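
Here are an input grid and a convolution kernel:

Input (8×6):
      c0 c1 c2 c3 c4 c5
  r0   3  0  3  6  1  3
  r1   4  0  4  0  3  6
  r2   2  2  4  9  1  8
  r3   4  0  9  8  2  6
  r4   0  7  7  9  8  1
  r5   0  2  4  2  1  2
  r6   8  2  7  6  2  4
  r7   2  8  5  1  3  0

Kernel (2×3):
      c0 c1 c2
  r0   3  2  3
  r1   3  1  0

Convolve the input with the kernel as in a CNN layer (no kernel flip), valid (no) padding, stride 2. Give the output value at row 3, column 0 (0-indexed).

63

The receptive field on the input at this output position is [8 2 7 / 2 8 5]. Elementwise product with the kernel and sum: 8·3 + 2·2 + 7·3 + 2·3 + 8·1.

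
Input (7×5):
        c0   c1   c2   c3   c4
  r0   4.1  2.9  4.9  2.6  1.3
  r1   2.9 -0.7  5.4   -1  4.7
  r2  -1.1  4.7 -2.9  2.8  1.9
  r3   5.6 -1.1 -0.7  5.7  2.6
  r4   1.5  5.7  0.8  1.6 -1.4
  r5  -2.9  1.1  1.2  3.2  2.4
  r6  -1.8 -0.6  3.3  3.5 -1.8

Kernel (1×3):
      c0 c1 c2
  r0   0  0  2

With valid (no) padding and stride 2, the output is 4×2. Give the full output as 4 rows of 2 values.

9.8 2.6
-5.8 3.8
1.6 -2.8
6.6 -3.6

Output[0,0]: The receptive field on the input at this output position is [4.1 2.9 4.9]. Elementwise product with the kernel and sum: 4.9·2.
Output[0,1]: The receptive field on the input at this output position is [4.9 2.6 1.3]. Elementwise product with the kernel and sum: 1.3·2.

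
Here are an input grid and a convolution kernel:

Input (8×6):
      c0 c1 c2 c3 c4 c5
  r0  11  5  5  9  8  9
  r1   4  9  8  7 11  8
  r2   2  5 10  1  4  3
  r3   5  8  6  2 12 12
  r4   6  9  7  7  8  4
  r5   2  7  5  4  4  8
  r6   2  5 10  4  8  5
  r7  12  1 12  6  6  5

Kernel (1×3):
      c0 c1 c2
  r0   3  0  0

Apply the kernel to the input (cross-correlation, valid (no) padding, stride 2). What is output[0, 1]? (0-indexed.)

The receptive field on the input at this output position is [5 9 8]. Elementwise product with the kernel and sum: 5·3.

15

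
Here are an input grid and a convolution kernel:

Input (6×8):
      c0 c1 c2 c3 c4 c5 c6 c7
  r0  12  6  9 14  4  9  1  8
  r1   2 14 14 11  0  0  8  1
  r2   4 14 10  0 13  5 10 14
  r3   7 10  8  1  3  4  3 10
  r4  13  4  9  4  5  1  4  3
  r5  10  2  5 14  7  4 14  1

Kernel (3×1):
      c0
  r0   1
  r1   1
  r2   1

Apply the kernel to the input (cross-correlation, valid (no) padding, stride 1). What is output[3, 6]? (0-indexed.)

21

The receptive field on the input at this output position is [3 / 4 / 14]. Elementwise product with the kernel and sum: 3·1 + 4·1 + 14·1.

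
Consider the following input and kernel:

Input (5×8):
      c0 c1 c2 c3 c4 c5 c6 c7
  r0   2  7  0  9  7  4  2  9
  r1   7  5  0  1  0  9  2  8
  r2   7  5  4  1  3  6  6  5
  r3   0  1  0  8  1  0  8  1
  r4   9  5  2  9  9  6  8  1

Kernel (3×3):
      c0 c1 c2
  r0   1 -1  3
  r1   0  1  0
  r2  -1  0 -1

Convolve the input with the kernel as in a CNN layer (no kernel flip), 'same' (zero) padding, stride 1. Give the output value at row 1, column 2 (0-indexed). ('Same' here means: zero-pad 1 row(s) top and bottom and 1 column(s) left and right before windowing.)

28

The receptive field on the zero-padded input at this output position is [7 0 9 / 5 0 1 / 5 4 1]. Elementwise product with the kernel and sum: 7·1 + 0·-1 + 9·3 + 0·1 + 5·-1 + 1·-1.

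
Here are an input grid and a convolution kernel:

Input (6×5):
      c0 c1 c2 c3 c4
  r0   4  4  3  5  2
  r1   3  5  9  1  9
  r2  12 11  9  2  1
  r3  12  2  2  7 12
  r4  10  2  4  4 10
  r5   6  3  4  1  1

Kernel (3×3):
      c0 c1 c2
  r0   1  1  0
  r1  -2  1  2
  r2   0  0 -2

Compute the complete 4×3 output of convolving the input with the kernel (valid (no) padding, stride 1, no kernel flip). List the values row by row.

Output[0,0]: The receptive field on the input at this output position is [4 4 3 / 3 5 9 / 12 11 9]. Elementwise product with the kernel and sum: 4·1 + 4·1 + 3·-2 + 5·1 + 9·2 + 9·-2.

7 4 7
9 -9 -28
-3 24 18
-4 10 23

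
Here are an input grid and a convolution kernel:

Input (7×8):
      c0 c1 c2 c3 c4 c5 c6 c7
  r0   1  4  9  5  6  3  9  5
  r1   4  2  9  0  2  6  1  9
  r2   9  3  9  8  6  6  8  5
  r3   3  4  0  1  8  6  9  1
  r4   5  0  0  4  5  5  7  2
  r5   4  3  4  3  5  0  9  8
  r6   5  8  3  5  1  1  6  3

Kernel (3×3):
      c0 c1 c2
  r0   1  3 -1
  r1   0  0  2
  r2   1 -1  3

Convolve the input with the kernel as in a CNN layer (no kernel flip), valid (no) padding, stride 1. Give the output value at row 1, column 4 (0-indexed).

The receptive field on the input at this output position is [2 6 1 / 6 6 8 / 8 6 9]. Elementwise product with the kernel and sum: 2·1 + 6·3 + 1·-1 + 8·2 + 8·1 + 6·-1 + 9·3.

64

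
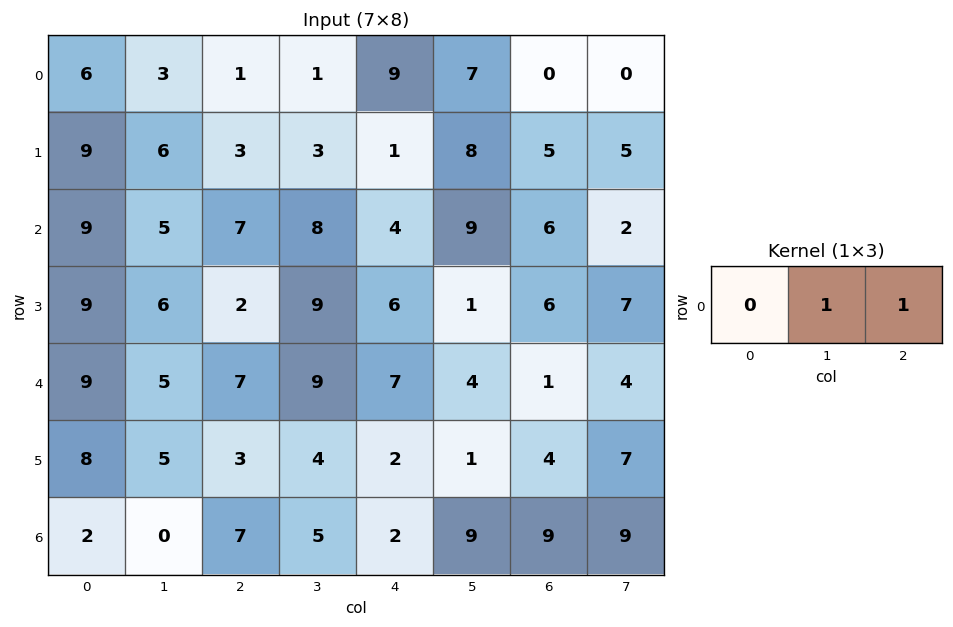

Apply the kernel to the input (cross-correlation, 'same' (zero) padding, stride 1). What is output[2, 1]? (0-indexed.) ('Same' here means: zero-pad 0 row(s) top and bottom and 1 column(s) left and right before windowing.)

The receptive field on the zero-padded input at this output position is [9 5 7]. Elementwise product with the kernel and sum: 5·1 + 7·1.

12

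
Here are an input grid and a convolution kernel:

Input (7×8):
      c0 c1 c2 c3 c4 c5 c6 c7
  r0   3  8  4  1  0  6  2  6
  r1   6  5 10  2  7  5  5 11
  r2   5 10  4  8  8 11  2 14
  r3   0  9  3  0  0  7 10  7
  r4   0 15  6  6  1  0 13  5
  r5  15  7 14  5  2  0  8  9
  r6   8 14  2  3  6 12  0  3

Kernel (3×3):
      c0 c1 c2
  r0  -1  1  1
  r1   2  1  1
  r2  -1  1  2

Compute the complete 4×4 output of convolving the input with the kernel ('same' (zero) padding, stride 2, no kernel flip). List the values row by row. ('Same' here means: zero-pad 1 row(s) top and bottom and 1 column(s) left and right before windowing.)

Output[0,0]: The receptive field on the zero-padded input at this output position is [0 0 0 / 0 3 8 / 0 6 5]. Elementwise product with the kernel and sum: 0·-1 + 0·1 + 0·1 + 0·2 + 3·1 + 8·1 + 0·-1 + 6·1 + 5·2.
Output[0,1]: The receptive field on the zero-padded input at this output position is [0 0 0 / 8 4 1 / 5 10 2]. Elementwise product with the kernel and sum: 0·-1 + 0·1 + 0·1 + 8·2 + 4·1 + 1·1 + 5·-1 + 10·1 + 2·2.

27 30 23 42
44 33 59 66
53 53 17 54
44 45 21 44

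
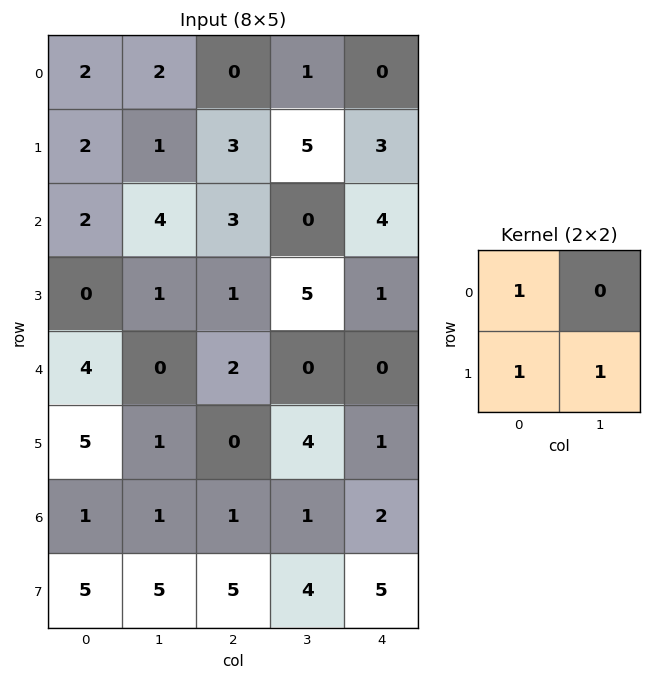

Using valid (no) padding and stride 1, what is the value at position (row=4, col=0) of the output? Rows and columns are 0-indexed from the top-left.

10

The receptive field on the input at this output position is [4 0 / 5 1]. Elementwise product with the kernel and sum: 4·1 + 5·1 + 1·1.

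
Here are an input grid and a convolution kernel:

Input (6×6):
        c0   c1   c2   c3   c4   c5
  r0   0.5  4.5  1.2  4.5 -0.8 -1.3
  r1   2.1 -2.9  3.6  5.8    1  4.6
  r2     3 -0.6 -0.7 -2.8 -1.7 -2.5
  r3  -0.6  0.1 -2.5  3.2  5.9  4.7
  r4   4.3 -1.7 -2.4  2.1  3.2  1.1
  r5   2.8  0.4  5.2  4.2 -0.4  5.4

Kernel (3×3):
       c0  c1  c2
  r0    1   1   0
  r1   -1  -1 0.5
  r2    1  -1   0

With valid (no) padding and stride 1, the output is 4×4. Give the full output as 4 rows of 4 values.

Output[0,0]: The receptive field on the input at this output position is [0.5 4.5 1.2 / 2.1 -2.9 3.6 / 3 -0.6 -0.7]. Elementwise product with the kernel and sum: 0.5·1 + 4.5·1 + 2.1·-1 + -2.9·-1 + 3.6·0.5 + 3·1 + -0.6·-1.

11.2 8 -1.1 -1.9
-4.25 3.2 6.35 7.35
7.65 3.4 -5.75 -12.35
-1.9 -2.05 3.6 8.95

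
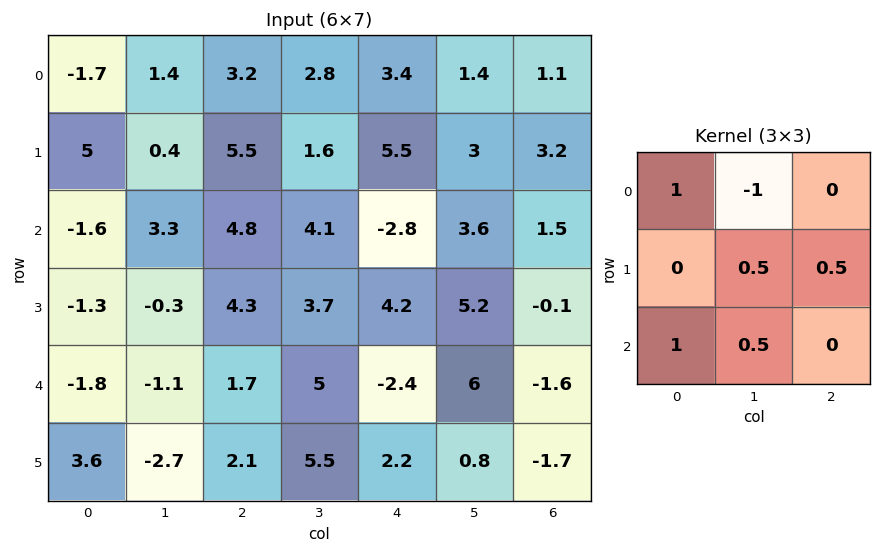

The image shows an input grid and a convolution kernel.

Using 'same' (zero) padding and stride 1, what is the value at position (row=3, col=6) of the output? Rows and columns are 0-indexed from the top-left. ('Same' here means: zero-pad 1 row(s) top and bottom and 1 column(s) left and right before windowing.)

The receptive field on the zero-padded input at this output position is [3.6 1.5 0 / 5.2 -0.1 0 / 6 -1.6 0]. Elementwise product with the kernel and sum: 3.6·1 + 1.5·-1 + -0.1·0.5 + 0·0.5 + 6·1 + -1.6·0.5.

7.25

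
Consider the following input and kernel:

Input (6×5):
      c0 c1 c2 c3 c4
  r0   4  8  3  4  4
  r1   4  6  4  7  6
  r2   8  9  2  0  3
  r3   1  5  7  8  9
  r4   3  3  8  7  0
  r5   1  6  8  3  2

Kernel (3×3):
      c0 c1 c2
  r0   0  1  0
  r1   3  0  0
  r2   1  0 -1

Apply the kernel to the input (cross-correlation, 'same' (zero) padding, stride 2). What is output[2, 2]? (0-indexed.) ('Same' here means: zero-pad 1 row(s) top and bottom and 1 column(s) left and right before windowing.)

The receptive field on the zero-padded input at this output position is [8 9 0 / 7 0 0 / 3 2 0]. Elementwise product with the kernel and sum: 9·1 + 7·3 + 3·1 + 0·-1.

33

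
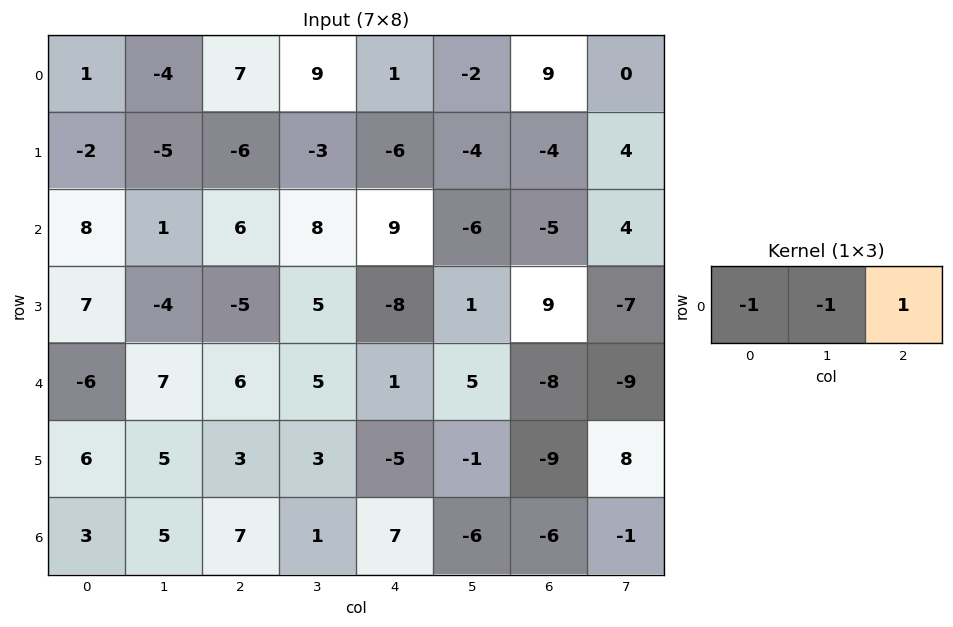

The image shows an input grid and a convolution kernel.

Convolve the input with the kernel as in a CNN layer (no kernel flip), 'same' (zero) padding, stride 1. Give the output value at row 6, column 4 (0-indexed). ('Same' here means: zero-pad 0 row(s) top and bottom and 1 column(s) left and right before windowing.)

-14

The receptive field on the zero-padded input at this output position is [1 7 -6]. Elementwise product with the kernel and sum: 1·-1 + 7·-1 + -6·1.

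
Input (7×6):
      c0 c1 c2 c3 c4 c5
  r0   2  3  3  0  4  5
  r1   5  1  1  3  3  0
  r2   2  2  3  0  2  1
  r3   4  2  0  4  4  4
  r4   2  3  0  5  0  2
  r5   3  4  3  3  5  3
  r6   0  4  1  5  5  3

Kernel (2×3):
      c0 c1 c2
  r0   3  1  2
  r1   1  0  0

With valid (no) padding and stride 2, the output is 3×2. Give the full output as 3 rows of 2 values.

Output[0,0]: The receptive field on the input at this output position is [2 3 3 / 5 1 1]. Elementwise product with the kernel and sum: 2·3 + 3·1 + 3·2 + 5·1.
Output[0,1]: The receptive field on the input at this output position is [3 0 4 / 1 3 3]. Elementwise product with the kernel and sum: 3·3 + 0·1 + 4·2 + 1·1.

20 18
18 13
12 8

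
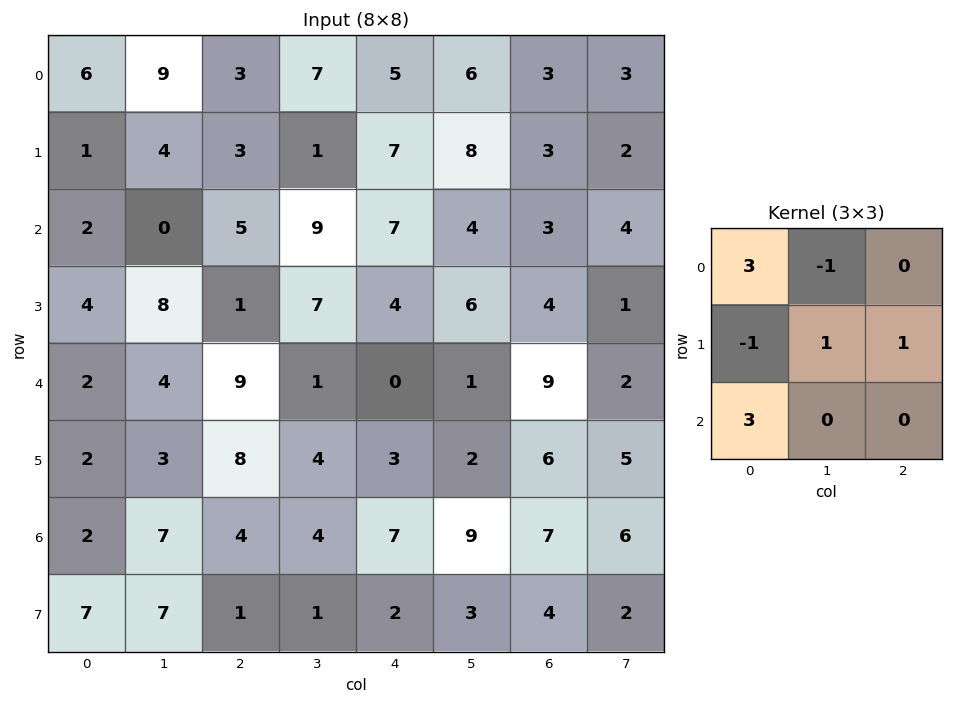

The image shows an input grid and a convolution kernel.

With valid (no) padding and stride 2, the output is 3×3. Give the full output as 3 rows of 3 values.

21 22 34
17 43 23
17 37 25

Output[0,0]: The receptive field on the input at this output position is [6 9 3 / 1 4 3 / 2 0 5]. Elementwise product with the kernel and sum: 6·3 + 9·-1 + 1·-1 + 4·1 + 3·1 + 2·3.
Output[0,1]: The receptive field on the input at this output position is [3 7 5 / 3 1 7 / 5 9 7]. Elementwise product with the kernel and sum: 3·3 + 7·-1 + 3·-1 + 1·1 + 7·1 + 5·3.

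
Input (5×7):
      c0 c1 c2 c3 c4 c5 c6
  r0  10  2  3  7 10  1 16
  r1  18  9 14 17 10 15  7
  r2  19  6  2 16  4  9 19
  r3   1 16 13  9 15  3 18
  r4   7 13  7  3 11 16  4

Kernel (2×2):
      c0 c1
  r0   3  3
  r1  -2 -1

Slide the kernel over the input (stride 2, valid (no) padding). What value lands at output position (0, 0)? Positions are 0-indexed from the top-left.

The receptive field on the input at this output position is [10 2 / 18 9]. Elementwise product with the kernel and sum: 10·3 + 2·3 + 18·-2 + 9·-1.

-9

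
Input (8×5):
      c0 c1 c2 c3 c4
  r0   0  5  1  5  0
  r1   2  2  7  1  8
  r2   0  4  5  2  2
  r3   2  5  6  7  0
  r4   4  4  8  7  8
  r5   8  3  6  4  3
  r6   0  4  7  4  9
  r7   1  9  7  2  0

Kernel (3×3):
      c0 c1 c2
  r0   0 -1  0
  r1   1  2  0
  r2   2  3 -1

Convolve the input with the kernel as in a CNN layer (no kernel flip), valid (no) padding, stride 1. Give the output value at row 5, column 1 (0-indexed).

The receptive field on the input at this output position is [3 6 4 / 4 7 4 / 9 7 2]. Elementwise product with the kernel and sum: 6·-1 + 4·1 + 7·2 + 9·2 + 7·3 + 2·-1.

49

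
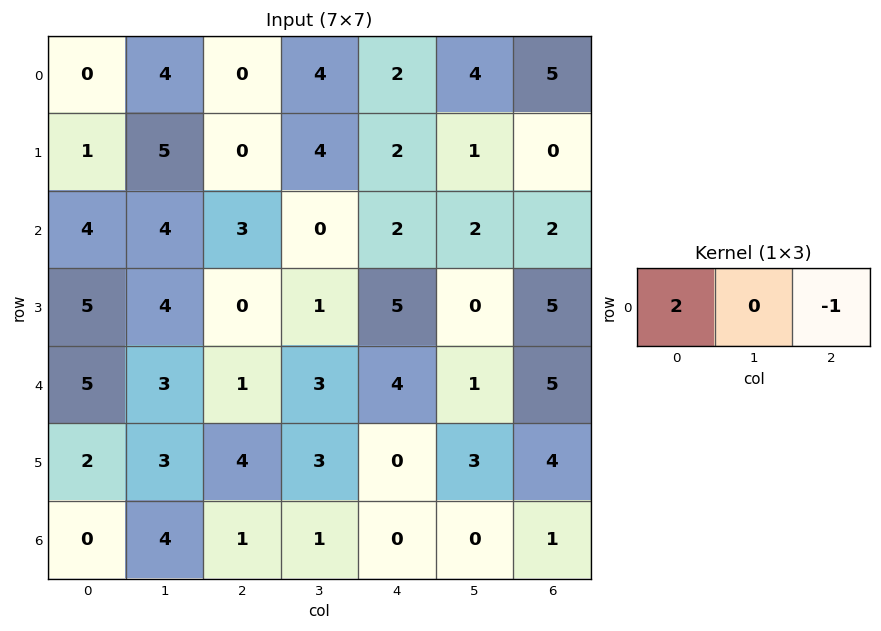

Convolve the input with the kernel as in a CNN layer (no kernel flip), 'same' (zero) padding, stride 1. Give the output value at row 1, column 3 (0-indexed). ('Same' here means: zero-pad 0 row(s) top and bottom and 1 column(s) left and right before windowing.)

The receptive field on the zero-padded input at this output position is [0 4 2]. Elementwise product with the kernel and sum: 0·2 + 2·-1.

-2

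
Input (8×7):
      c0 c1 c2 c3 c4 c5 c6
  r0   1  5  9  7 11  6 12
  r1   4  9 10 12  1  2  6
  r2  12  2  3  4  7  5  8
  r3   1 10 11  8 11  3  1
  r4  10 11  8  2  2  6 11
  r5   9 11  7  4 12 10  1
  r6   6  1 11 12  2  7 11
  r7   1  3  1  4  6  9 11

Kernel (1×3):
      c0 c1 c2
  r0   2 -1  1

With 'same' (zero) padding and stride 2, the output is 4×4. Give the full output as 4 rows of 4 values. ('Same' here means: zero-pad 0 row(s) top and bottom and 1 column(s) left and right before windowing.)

Output[0,0]: The receptive field on the zero-padded input at this output position is [0 1 5]. Elementwise product with the kernel and sum: 0·2 + 1·-1 + 5·1.
Output[0,1]: The receptive field on the zero-padded input at this output position is [5 9 7]. Elementwise product with the kernel and sum: 5·2 + 9·-1 + 7·1.

4 8 9 0
-10 5 6 2
1 16 8 1
-5 3 29 3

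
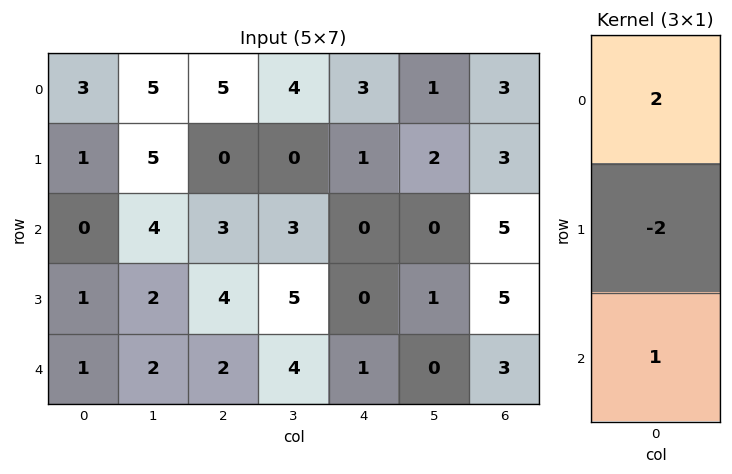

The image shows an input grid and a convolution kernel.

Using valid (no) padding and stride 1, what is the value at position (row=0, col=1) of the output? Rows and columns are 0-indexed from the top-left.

The receptive field on the input at this output position is [5 / 5 / 4]. Elementwise product with the kernel and sum: 5·2 + 5·-2 + 4·1.

4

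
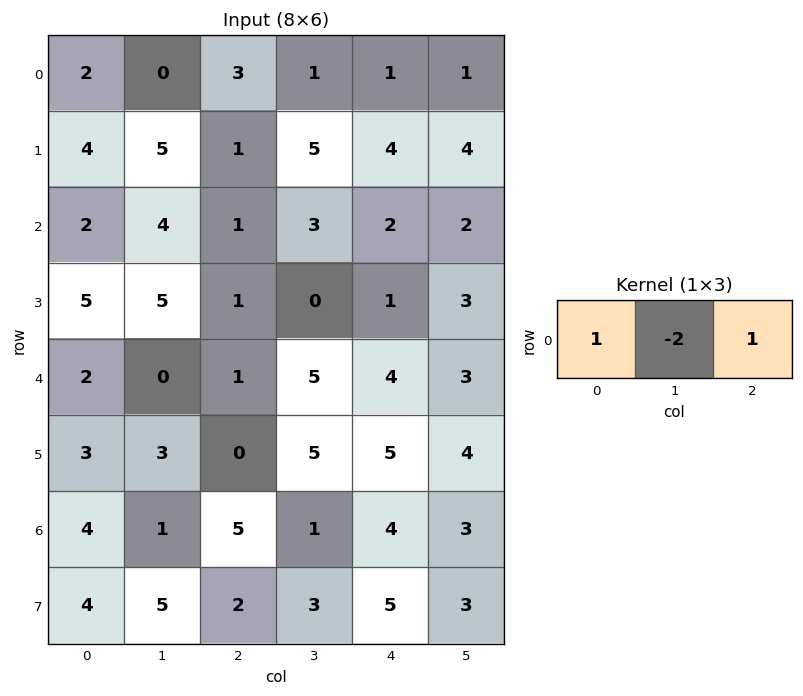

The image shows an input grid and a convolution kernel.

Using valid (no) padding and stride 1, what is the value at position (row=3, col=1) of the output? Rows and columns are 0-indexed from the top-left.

3

The receptive field on the input at this output position is [5 1 0]. Elementwise product with the kernel and sum: 5·1 + 1·-2 + 0·1.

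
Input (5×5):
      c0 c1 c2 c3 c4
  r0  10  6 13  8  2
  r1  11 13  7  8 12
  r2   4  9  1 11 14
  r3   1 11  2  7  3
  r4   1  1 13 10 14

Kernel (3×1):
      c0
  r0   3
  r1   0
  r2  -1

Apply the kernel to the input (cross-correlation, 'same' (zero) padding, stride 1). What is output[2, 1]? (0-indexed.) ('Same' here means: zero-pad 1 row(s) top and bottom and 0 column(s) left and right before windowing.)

28

The receptive field on the zero-padded input at this output position is [13 / 9 / 11]. Elementwise product with the kernel and sum: 13·3 + 11·-1.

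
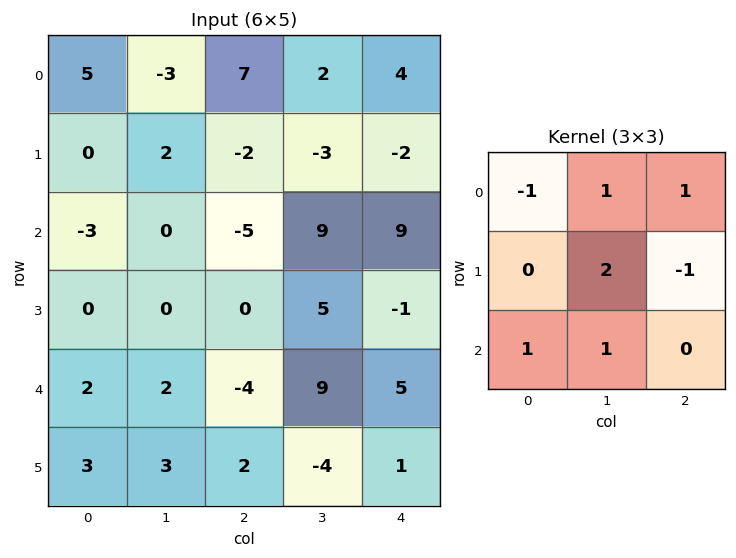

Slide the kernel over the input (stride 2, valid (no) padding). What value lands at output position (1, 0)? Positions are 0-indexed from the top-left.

The receptive field on the input at this output position is [-3 0 -5 / 0 0 0 / 2 2 -4]. Elementwise product with the kernel and sum: -3·-1 + 0·1 + -5·1 + 0·2 + 0·-1 + 2·1 + 2·1.

2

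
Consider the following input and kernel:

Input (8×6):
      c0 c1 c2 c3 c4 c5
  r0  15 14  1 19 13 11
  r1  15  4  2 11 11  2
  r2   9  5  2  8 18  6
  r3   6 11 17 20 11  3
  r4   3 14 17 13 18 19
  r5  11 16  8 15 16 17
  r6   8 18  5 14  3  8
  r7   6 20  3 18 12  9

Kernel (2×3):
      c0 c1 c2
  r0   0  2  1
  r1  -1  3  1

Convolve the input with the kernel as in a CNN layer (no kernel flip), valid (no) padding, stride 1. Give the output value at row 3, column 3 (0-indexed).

The receptive field on the input at this output position is [20 11 3 / 13 18 19]. Elementwise product with the kernel and sum: 11·2 + 3·1 + 13·-1 + 18·3 + 19·1.

85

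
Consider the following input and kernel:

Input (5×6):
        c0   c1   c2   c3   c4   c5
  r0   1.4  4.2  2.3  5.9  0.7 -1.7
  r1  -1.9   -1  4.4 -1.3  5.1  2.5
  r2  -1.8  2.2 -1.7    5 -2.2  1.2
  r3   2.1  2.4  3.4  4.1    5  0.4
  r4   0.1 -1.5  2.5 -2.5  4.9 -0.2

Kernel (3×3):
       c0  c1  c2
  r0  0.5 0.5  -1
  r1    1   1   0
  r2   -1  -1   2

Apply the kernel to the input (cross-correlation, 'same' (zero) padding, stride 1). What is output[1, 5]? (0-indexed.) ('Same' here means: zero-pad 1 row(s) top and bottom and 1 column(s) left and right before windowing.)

The receptive field on the zero-padded input at this output position is [0.7 -1.7 0 / 5.1 2.5 0 / -2.2 1.2 0]. Elementwise product with the kernel and sum: 0.7·0.5 + -1.7·0.5 + 0·-1 + 5.1·1 + 2.5·1 + -2.2·-1 + 1.2·-1 + 0·2.

8.1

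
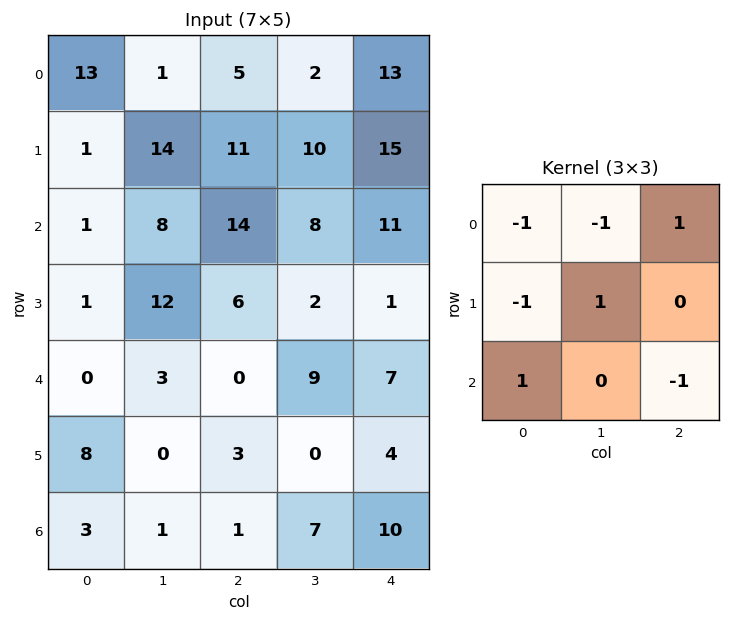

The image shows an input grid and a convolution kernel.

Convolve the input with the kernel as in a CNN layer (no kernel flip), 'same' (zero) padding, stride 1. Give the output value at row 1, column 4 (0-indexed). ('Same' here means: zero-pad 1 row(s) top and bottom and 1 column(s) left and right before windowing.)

The receptive field on the zero-padded input at this output position is [2 13 0 / 10 15 0 / 8 11 0]. Elementwise product with the kernel and sum: 2·-1 + 13·-1 + 0·1 + 10·-1 + 15·1 + 8·1 + 0·-1.

-2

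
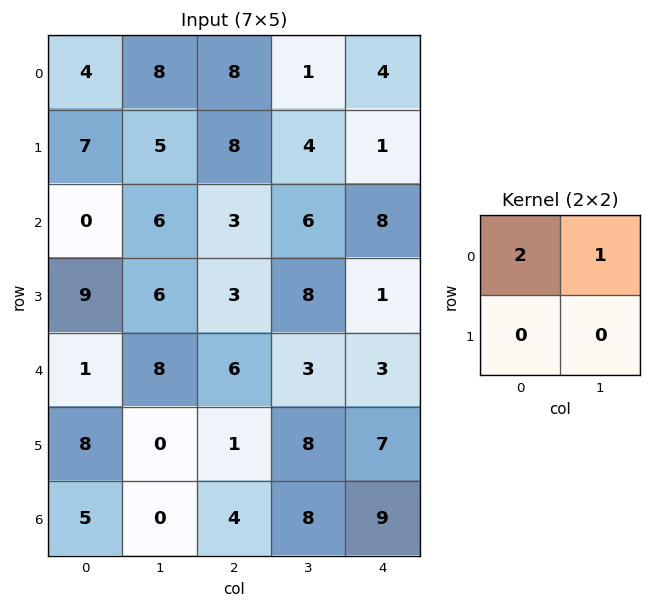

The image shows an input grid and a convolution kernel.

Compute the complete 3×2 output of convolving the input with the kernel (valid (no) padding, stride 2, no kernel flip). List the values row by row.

Output[0,0]: The receptive field on the input at this output position is [4 8 / 7 5]. Elementwise product with the kernel and sum: 4·2 + 8·1.

16 17
6 12
10 15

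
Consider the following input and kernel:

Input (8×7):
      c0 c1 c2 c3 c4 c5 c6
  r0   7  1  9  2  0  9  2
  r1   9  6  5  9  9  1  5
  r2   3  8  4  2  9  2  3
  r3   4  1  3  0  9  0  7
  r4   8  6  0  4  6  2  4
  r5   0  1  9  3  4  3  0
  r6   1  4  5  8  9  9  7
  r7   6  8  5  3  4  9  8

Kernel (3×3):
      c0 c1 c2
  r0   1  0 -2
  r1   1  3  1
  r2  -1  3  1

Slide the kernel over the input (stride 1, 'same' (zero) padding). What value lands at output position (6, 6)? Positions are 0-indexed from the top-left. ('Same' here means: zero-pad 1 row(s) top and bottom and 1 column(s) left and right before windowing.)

48

The receptive field on the zero-padded input at this output position is [3 0 0 / 9 7 0 / 9 8 0]. Elementwise product with the kernel and sum: 3·1 + 0·-2 + 9·1 + 7·3 + 0·1 + 9·-1 + 8·3 + 0·1.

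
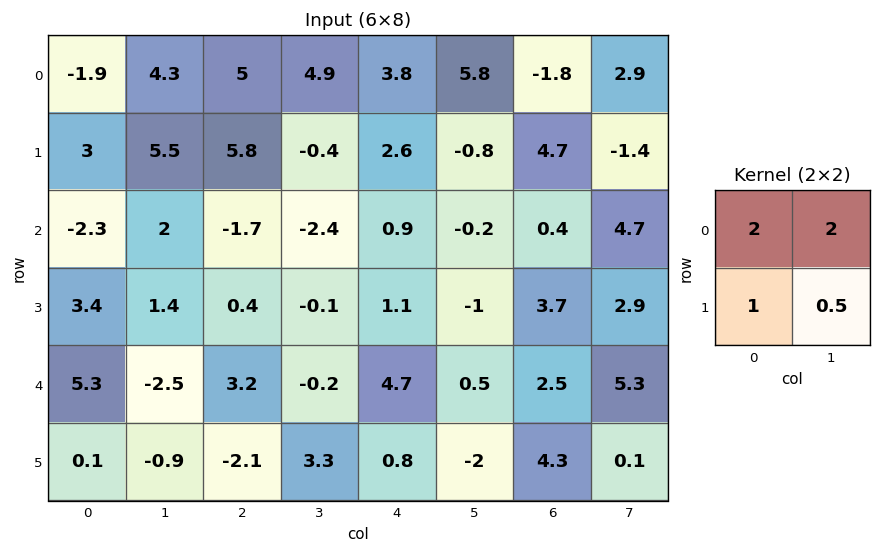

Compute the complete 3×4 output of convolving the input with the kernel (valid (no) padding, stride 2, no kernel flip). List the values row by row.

Output[0,0]: The receptive field on the input at this output position is [-1.9 4.3 / 3 5.5]. Elementwise product with the kernel and sum: -1.9·2 + 4.3·2 + 3·1 + 5.5·0.5.
Output[0,1]: The receptive field on the input at this output position is [5 4.9 / 5.8 -0.4]. Elementwise product with the kernel and sum: 5·2 + 4.9·2 + 5.8·1 + -0.4·0.5.

10.55 25.4 21.4 6.2
3.5 -7.85 2 15.35
5.25 5.55 10.2 19.95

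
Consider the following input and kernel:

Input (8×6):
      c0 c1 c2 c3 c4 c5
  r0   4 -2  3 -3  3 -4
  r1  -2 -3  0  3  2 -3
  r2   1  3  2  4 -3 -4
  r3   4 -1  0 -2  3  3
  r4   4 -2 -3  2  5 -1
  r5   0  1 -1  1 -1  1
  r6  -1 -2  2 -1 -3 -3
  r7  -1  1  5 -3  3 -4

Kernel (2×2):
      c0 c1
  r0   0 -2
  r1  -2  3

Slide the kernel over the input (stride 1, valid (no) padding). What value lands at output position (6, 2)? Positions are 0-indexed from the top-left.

The receptive field on the input at this output position is [2 -1 / 5 -3]. Elementwise product with the kernel and sum: -1·-2 + 5·-2 + -3·3.

-17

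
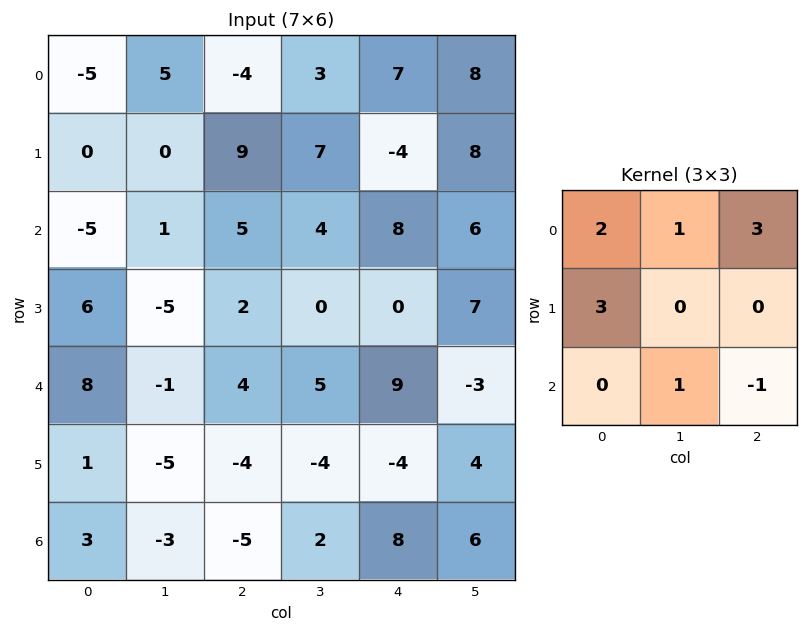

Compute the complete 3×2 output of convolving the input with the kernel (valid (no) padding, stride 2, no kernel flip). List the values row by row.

Output[0,0]: The receptive field on the input at this output position is [-5 5 -4 / 0 0 9 / -5 1 5]. Elementwise product with the kernel and sum: -5·2 + 5·1 + -4·3 + 0·3 + 1·1 + 5·-1.
Output[0,1]: The receptive field on the input at this output position is [-4 3 7 / 9 7 -4 / 5 4 8]. Elementwise product with the kernel and sum: -4·2 + 3·1 + 7·3 + 9·3 + 4·1 + 8·-1.

-21 39
19 40
32 22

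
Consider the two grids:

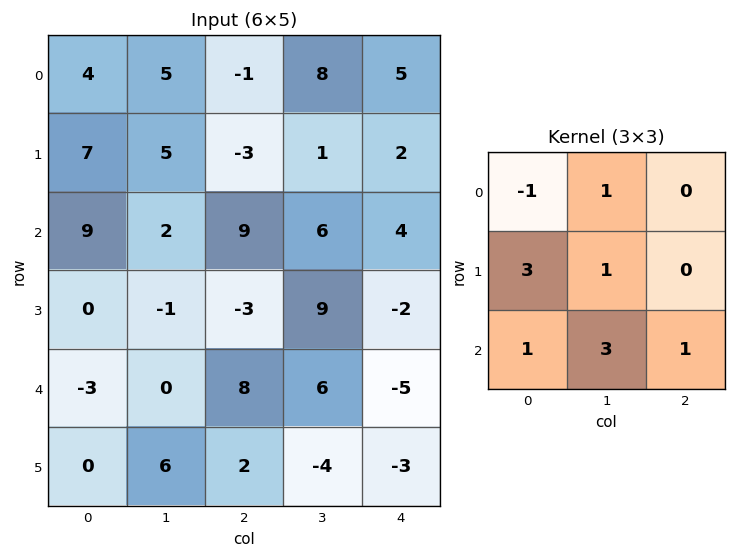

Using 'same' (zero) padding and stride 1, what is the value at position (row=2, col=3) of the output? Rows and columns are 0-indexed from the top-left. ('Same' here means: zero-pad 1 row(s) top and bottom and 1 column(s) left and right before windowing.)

The receptive field on the zero-padded input at this output position is [-3 1 2 / 9 6 4 / -3 9 -2]. Elementwise product with the kernel and sum: -3·-1 + 1·1 + 9·3 + 6·1 + -3·1 + 9·3 + -2·1.

59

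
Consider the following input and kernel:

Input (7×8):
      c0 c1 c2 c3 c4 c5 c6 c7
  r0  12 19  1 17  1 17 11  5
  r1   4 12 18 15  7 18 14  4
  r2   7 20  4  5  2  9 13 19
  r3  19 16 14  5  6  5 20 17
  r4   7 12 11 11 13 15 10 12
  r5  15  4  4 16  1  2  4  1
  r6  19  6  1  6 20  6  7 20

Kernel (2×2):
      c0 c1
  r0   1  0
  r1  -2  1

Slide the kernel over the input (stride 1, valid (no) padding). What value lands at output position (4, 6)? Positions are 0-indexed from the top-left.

3

The receptive field on the input at this output position is [10 12 / 4 1]. Elementwise product with the kernel and sum: 10·1 + 4·-2 + 1·1.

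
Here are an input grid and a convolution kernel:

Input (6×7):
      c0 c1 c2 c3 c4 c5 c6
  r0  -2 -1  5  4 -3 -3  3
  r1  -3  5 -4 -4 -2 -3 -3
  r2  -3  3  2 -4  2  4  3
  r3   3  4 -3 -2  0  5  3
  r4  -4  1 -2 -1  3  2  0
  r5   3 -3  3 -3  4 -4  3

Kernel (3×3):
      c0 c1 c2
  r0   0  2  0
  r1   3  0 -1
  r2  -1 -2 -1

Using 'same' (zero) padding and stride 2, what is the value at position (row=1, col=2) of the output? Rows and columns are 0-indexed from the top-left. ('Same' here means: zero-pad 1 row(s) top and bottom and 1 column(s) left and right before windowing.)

The receptive field on the zero-padded input at this output position is [-4 -2 -3 / -4 2 4 / -2 0 5]. Elementwise product with the kernel and sum: -2·2 + -4·3 + 4·-1 + -2·-1 + 0·-2 + 5·-1.

-23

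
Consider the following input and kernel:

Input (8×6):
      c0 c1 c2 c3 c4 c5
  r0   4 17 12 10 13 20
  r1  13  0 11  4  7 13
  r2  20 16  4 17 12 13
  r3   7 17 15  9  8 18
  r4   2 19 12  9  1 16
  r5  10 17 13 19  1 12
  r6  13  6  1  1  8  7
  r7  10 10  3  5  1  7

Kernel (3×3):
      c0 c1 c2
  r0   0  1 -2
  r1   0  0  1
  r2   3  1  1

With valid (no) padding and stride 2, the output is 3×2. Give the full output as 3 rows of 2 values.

Output[0,0]: The receptive field on the input at this output position is [4 17 12 / 13 0 11 / 20 16 4]. Elementwise product with the kernel and sum: 17·1 + 12·-2 + 11·1 + 20·3 + 16·1 + 4·1.

84 32
60 47
54 20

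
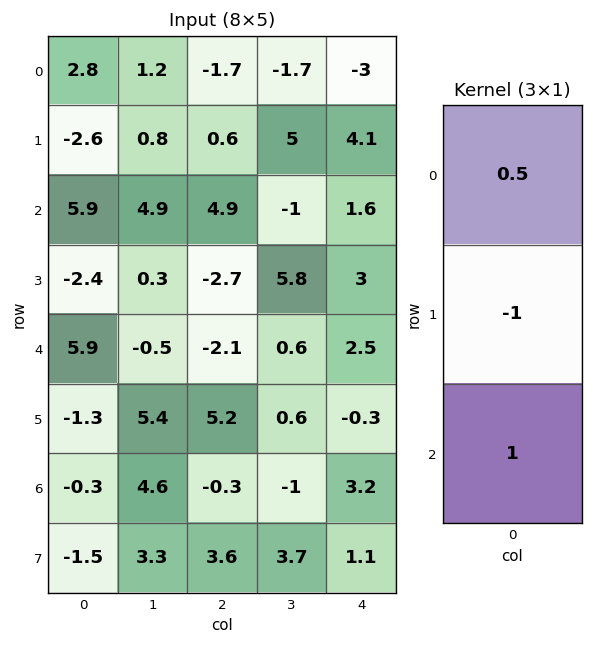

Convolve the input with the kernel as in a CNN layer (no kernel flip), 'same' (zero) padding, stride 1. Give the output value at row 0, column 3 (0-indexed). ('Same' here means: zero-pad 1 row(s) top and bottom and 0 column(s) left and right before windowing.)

6.7

The receptive field on the zero-padded input at this output position is [0 / -1.7 / 5]. Elementwise product with the kernel and sum: 0·0.5 + -1.7·-1 + 5·1.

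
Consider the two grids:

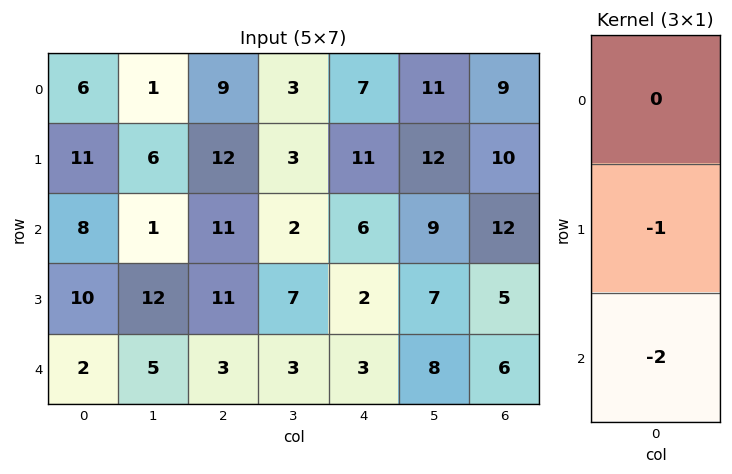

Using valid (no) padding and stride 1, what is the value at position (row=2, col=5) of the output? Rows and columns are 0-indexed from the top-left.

The receptive field on the input at this output position is [9 / 7 / 8]. Elementwise product with the kernel and sum: 7·-1 + 8·-2.

-23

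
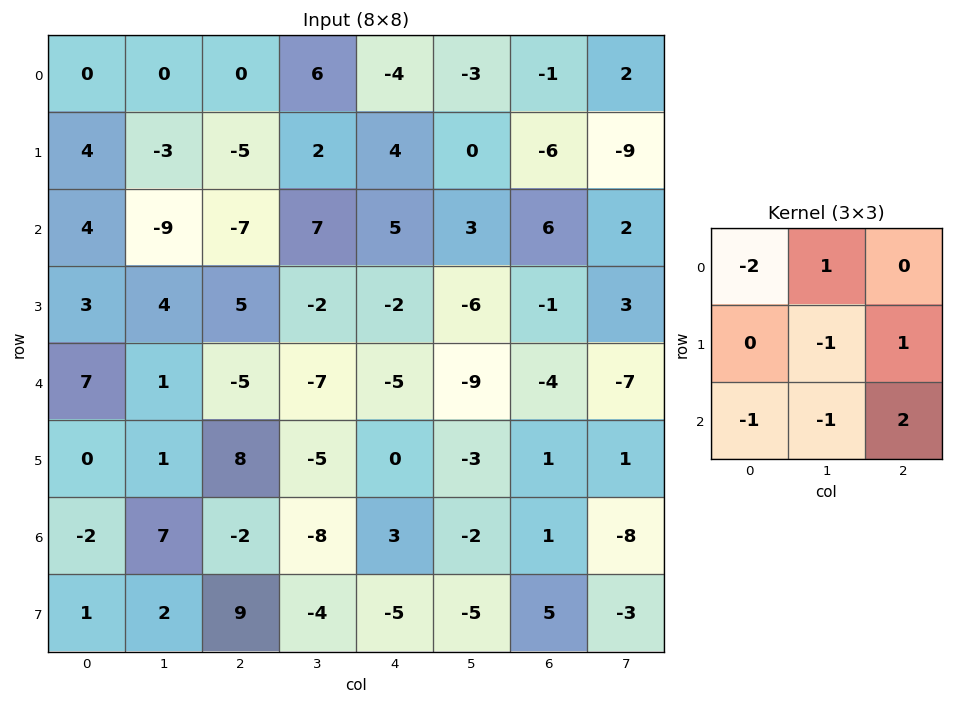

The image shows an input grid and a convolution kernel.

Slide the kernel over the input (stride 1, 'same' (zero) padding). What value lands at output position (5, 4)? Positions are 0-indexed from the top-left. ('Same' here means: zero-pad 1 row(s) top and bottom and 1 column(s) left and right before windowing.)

7

The receptive field on the zero-padded input at this output position is [-7 -5 -9 / -5 0 -3 / -8 3 -2]. Elementwise product with the kernel and sum: -7·-2 + -5·1 + 0·-1 + -3·1 + -8·-1 + 3·-1 + -2·2.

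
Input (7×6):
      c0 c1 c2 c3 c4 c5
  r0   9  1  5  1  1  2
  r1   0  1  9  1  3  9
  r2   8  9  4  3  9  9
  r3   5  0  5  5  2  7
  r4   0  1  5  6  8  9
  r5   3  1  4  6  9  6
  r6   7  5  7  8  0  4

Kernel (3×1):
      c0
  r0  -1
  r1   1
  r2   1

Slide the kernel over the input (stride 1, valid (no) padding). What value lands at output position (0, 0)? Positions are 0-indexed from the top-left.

The receptive field on the input at this output position is [9 / 0 / 8]. Elementwise product with the kernel and sum: 9·-1 + 0·1 + 8·1.

-1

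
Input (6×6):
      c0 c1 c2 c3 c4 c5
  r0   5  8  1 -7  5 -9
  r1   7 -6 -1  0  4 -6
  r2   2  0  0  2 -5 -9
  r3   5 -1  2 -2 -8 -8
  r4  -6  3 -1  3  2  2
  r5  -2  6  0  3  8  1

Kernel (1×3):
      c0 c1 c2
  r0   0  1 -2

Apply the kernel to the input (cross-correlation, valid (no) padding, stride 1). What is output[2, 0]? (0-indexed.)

The receptive field on the input at this output position is [2 0 0]. Elementwise product with the kernel and sum: 0·1 + 0·-2.

0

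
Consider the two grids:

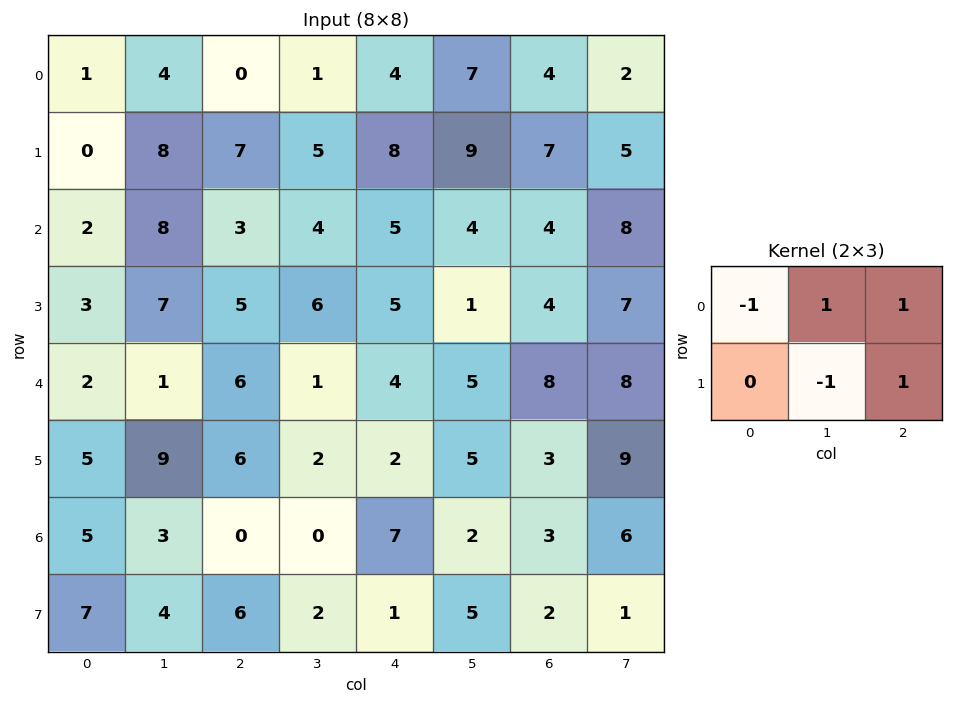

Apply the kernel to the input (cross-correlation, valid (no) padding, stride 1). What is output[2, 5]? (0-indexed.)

The receptive field on the input at this output position is [4 4 8 / 1 4 7]. Elementwise product with the kernel and sum: 4·-1 + 4·1 + 8·1 + 4·-1 + 7·1.

11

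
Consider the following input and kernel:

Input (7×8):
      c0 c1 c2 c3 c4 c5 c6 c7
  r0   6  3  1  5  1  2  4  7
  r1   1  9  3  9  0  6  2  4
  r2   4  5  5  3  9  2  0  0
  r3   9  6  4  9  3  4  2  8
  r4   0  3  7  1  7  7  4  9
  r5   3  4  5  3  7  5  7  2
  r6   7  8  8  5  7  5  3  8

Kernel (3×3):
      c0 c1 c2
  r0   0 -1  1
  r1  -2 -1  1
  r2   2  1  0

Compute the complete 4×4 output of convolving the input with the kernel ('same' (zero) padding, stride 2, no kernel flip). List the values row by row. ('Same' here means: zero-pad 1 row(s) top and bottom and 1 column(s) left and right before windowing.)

-2 19 9 13
18 10 14 8
3 6 12 14
2 -21 -14 -10

Output[0,0]: The receptive field on the zero-padded input at this output position is [0 0 0 / 0 6 3 / 0 1 9]. Elementwise product with the kernel and sum: 0·-1 + 0·1 + 0·-2 + 6·-1 + 3·1 + 0·2 + 1·1.
Output[0,1]: The receptive field on the zero-padded input at this output position is [0 0 0 / 3 1 5 / 9 3 9]. Elementwise product with the kernel and sum: 0·-1 + 0·1 + 3·-2 + 1·-1 + 5·1 + 9·2 + 3·1.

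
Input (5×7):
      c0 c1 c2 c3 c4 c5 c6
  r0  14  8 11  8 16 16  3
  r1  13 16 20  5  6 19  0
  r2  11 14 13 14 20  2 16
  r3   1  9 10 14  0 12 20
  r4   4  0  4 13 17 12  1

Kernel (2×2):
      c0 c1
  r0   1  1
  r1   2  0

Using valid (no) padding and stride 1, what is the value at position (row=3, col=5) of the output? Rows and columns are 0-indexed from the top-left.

The receptive field on the input at this output position is [12 20 / 12 1]. Elementwise product with the kernel and sum: 12·1 + 20·1 + 12·2.

56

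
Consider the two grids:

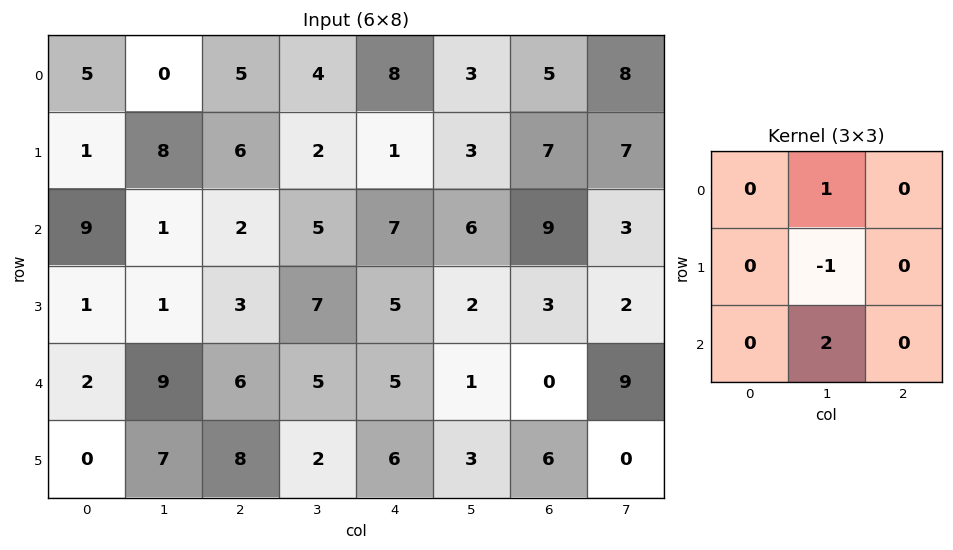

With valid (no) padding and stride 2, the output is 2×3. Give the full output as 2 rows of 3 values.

Output[0,0]: The receptive field on the input at this output position is [5 0 5 / 1 8 6 / 9 1 2]. Elementwise product with the kernel and sum: 0·1 + 8·-1 + 1·2.
Output[0,1]: The receptive field on the input at this output position is [5 4 8 / 6 2 1 / 2 5 7]. Elementwise product with the kernel and sum: 4·1 + 2·-1 + 5·2.

-6 12 12
18 8 6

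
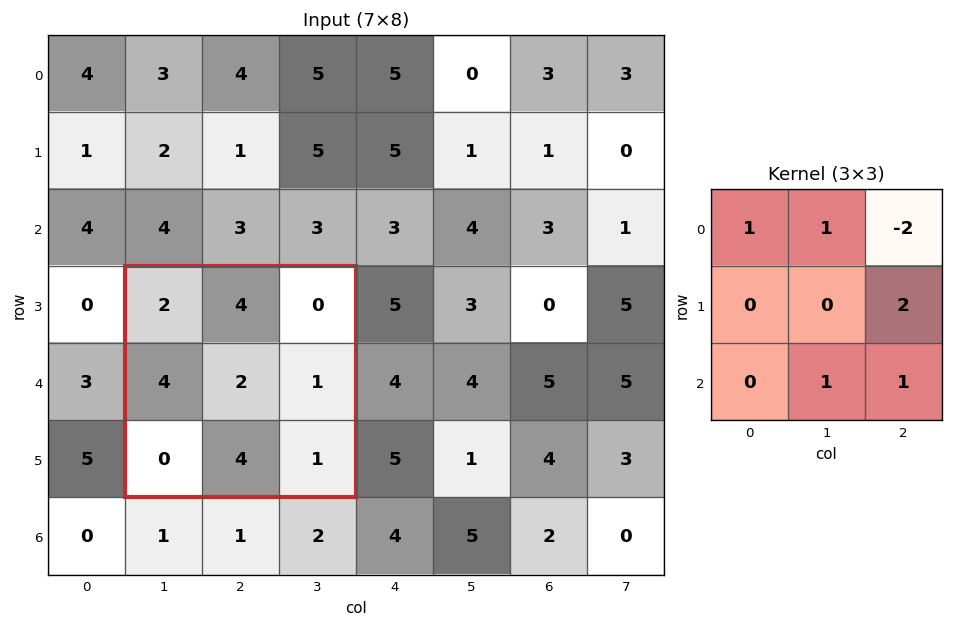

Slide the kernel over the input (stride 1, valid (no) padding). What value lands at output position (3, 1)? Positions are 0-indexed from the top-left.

The receptive field on the input at this output position is [2 4 0 / 4 2 1 / 0 4 1]. Elementwise product with the kernel and sum: 2·1 + 4·1 + 0·-2 + 1·2 + 4·1 + 1·1.

13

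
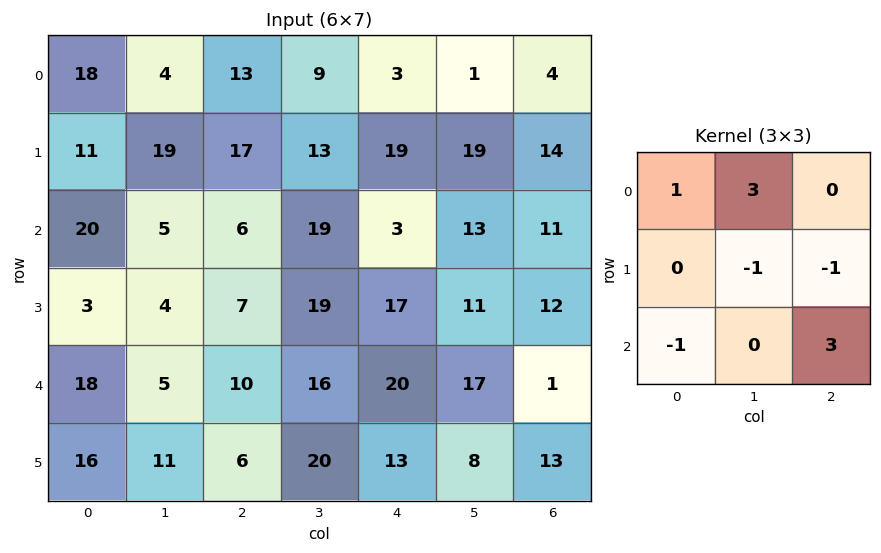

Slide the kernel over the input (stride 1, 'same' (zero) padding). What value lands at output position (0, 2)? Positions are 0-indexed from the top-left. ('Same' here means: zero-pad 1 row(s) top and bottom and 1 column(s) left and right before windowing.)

-2

The receptive field on the zero-padded input at this output position is [0 0 0 / 4 13 9 / 19 17 13]. Elementwise product with the kernel and sum: 0·1 + 0·3 + 13·-1 + 9·-1 + 19·-1 + 13·3.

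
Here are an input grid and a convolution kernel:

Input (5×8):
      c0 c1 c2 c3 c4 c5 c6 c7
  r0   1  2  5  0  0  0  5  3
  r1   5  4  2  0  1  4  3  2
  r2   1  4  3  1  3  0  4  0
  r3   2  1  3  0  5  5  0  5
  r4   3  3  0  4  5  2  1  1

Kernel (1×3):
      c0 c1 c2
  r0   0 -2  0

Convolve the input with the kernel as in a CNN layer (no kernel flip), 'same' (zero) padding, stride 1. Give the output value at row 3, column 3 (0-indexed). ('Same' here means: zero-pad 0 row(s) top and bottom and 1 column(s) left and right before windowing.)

The receptive field on the zero-padded input at this output position is [3 0 5]. Elementwise product with the kernel and sum: 0·-2.

0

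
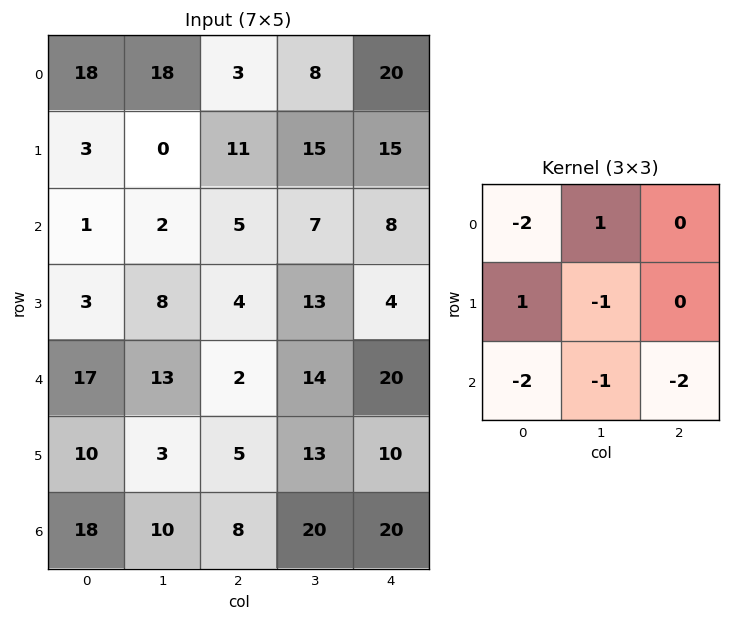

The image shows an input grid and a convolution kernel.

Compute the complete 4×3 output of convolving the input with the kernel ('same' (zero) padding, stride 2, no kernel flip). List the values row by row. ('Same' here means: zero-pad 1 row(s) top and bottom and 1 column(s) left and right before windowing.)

-21 -26 -57
-17 -38 -46
-30 -38 -64
-8 1 -16

Output[0,0]: The receptive field on the zero-padded input at this output position is [0 0 0 / 0 18 18 / 0 3 0]. Elementwise product with the kernel and sum: 0·-2 + 0·1 + 0·1 + 18·-1 + 0·-2 + 3·-1 + 0·-2.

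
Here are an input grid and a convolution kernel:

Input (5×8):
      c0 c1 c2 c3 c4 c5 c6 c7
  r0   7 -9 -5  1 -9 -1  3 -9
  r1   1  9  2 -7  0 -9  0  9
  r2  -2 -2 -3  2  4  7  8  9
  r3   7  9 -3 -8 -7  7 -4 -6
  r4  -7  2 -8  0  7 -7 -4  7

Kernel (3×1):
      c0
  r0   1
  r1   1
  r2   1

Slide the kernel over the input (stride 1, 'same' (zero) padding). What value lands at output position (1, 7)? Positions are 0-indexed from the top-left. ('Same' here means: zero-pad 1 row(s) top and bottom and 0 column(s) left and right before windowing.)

The receptive field on the zero-padded input at this output position is [-9 / 9 / 9]. Elementwise product with the kernel and sum: -9·1 + 9·1 + 9·1.

9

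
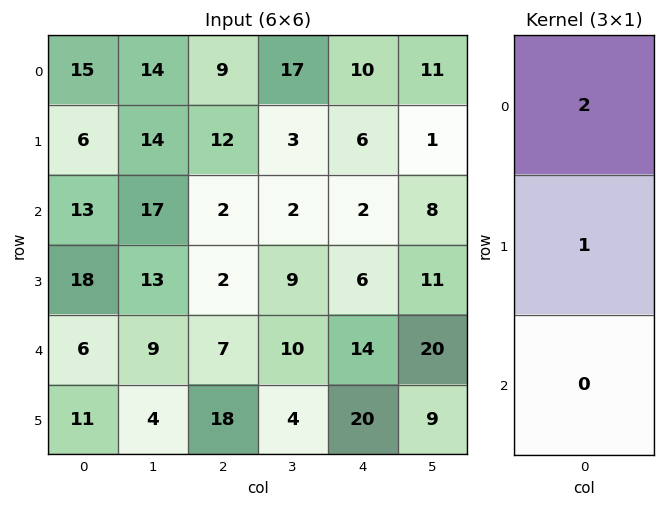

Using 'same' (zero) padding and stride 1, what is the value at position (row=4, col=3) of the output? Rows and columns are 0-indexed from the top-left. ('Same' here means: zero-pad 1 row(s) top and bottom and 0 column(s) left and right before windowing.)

28

The receptive field on the zero-padded input at this output position is [9 / 10 / 4]. Elementwise product with the kernel and sum: 9·2 + 10·1.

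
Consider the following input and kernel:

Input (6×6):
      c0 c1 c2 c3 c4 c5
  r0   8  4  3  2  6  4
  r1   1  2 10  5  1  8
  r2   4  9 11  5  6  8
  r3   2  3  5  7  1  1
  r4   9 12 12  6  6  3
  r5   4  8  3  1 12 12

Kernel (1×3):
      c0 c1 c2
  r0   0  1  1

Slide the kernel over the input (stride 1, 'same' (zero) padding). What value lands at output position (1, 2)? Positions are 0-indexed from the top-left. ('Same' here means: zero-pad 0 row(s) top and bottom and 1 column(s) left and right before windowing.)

15

The receptive field on the zero-padded input at this output position is [2 10 5]. Elementwise product with the kernel and sum: 10·1 + 5·1.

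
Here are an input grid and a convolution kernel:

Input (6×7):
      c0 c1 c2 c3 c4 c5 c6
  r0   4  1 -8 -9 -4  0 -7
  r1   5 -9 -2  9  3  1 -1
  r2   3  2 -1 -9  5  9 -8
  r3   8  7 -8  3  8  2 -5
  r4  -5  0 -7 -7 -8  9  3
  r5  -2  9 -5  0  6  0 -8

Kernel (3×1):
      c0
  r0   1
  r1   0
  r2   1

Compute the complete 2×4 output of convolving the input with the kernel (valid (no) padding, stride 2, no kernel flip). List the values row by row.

7 -9 1 -15
-2 -8 -3 -5

Output[0,0]: The receptive field on the input at this output position is [4 / 5 / 3]. Elementwise product with the kernel and sum: 4·1 + 3·1.
Output[0,1]: The receptive field on the input at this output position is [-8 / -2 / -1]. Elementwise product with the kernel and sum: -8·1 + -1·1.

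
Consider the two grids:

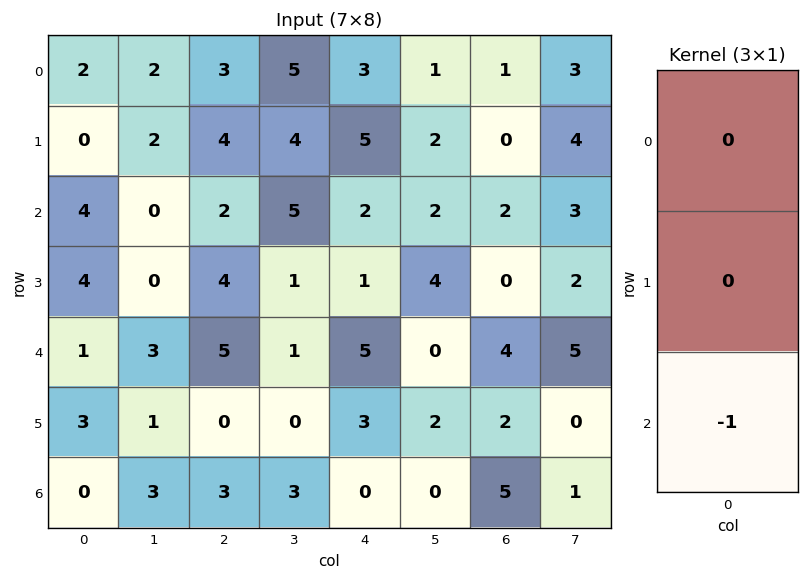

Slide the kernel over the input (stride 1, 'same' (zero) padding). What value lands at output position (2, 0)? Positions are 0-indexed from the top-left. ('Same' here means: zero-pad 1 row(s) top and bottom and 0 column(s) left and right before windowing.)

The receptive field on the zero-padded input at this output position is [0 / 4 / 4]. Elementwise product with the kernel and sum: 4·-1.

-4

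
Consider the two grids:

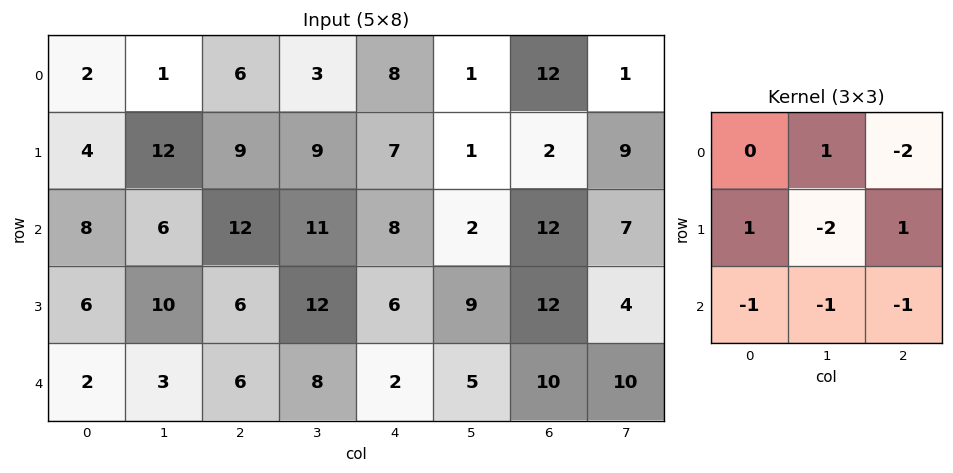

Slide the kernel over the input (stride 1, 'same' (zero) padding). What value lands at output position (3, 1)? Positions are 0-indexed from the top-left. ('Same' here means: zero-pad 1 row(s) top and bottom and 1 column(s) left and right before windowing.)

-37

The receptive field on the zero-padded input at this output position is [8 6 12 / 6 10 6 / 2 3 6]. Elementwise product with the kernel and sum: 6·1 + 12·-2 + 6·1 + 10·-2 + 6·1 + 2·-1 + 3·-1 + 6·-1.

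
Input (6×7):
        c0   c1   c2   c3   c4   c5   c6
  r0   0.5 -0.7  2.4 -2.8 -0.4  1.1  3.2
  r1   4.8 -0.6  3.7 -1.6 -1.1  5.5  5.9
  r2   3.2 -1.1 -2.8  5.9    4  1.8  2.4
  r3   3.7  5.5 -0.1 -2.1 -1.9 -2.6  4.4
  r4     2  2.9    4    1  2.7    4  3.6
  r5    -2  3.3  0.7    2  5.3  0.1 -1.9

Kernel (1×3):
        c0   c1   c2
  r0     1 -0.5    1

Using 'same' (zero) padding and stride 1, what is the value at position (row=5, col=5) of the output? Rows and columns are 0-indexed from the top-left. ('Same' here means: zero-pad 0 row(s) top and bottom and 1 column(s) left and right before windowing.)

3.35

The receptive field on the zero-padded input at this output position is [5.3 0.1 -1.9]. Elementwise product with the kernel and sum: 5.3·1 + 0.1·-0.5 + -1.9·1.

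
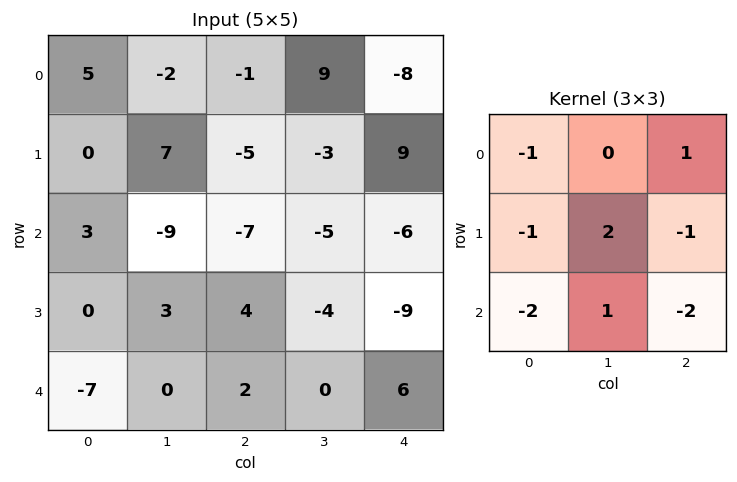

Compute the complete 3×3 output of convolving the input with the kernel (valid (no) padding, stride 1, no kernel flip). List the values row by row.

Output[0,0]: The receptive field on the input at this output position is [5 -2 -1 / 0 7 -5 / 3 -9 -7]. Elementwise product with the kernel and sum: 5·-1 + -1·1 + 0·-1 + 7·2 + -5·-1 + 3·-2 + -9·1 + -7·-2.
Output[0,1]: The receptive field on the input at this output position is [-2 -1 9 / 7 -5 -3 / -9 -7 -5]. Elementwise product with the kernel and sum: -2·-1 + 9·1 + 7·-1 + -5·2 + -3·-1 + -9·-2 + -7·1 + -5·-2.

12 18 4
-24 -4 23
2 15 -18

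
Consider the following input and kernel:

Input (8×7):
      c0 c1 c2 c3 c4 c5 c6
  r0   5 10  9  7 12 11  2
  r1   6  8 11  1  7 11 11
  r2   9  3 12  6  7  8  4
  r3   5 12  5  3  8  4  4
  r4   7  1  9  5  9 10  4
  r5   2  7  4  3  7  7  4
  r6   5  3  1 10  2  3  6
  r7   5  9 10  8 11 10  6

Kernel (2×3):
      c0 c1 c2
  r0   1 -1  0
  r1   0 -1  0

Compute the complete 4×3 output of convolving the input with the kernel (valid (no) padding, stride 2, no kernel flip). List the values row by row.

-13 1 -10
-6 3 -5
-1 1 -8
-7 -17 -11

Output[0,0]: The receptive field on the input at this output position is [5 10 9 / 6 8 11]. Elementwise product with the kernel and sum: 5·1 + 10·-1 + 8·-1.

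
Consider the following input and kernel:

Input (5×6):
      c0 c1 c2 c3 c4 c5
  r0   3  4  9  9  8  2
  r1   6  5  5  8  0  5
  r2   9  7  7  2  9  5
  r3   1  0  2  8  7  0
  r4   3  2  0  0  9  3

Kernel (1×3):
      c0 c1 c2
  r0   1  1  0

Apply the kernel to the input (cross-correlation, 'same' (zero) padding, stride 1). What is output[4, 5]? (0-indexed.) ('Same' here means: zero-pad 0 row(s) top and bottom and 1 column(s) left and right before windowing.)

The receptive field on the zero-padded input at this output position is [9 3 0]. Elementwise product with the kernel and sum: 9·1 + 3·1.

12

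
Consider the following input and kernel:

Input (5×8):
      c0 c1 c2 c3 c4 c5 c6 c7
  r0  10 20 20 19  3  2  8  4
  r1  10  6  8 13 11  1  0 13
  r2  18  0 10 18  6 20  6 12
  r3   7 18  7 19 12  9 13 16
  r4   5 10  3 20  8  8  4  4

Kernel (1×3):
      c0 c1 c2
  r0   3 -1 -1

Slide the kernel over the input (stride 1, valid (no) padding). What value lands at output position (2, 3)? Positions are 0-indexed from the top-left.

28

The receptive field on the input at this output position is [18 6 20]. Elementwise product with the kernel and sum: 18·3 + 6·-1 + 20·-1.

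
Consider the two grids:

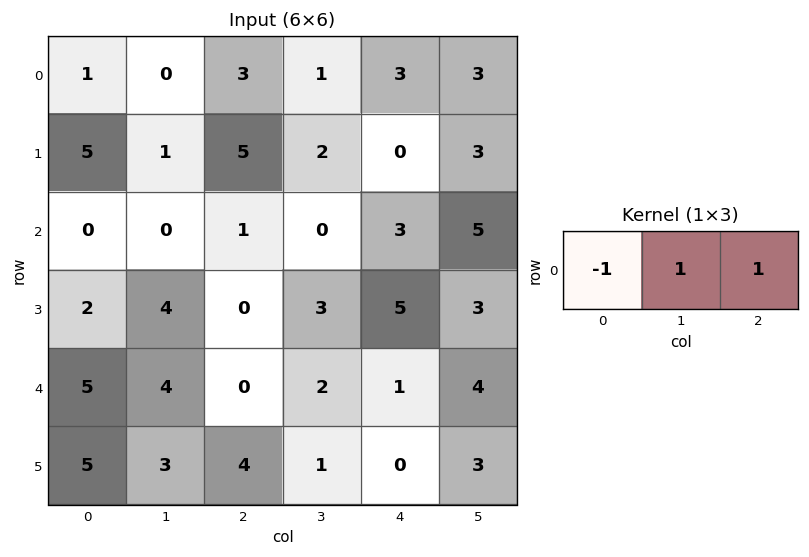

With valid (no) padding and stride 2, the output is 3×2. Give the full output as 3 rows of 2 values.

Output[0,0]: The receptive field on the input at this output position is [1 0 3]. Elementwise product with the kernel and sum: 1·-1 + 0·1 + 3·1.
Output[0,1]: The receptive field on the input at this output position is [3 1 3]. Elementwise product with the kernel and sum: 3·-1 + 1·1 + 3·1.

2 1
1 2
-1 3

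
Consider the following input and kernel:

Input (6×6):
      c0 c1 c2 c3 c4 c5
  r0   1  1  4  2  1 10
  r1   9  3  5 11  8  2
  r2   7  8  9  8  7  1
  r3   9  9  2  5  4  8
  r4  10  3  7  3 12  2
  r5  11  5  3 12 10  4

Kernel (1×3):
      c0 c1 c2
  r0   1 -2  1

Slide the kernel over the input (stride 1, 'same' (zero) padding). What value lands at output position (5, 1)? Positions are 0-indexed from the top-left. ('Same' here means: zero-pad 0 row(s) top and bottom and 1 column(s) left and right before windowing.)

The receptive field on the zero-padded input at this output position is [11 5 3]. Elementwise product with the kernel and sum: 11·1 + 5·-2 + 3·1.

4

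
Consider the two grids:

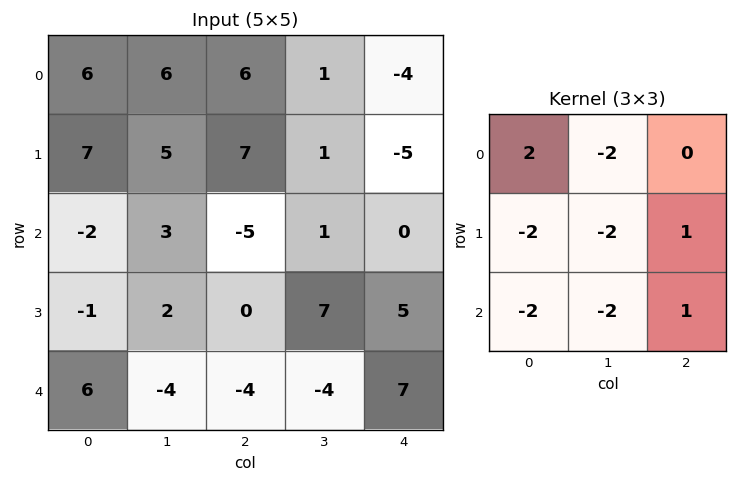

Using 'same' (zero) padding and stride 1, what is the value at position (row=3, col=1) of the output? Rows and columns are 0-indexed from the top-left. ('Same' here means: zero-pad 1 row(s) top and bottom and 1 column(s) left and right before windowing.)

The receptive field on the zero-padded input at this output position is [-2 3 -5 / -1 2 0 / 6 -4 -4]. Elementwise product with the kernel and sum: -2·2 + 3·-2 + -1·-2 + 2·-2 + 0·1 + 6·-2 + -4·-2 + -4·1.

-20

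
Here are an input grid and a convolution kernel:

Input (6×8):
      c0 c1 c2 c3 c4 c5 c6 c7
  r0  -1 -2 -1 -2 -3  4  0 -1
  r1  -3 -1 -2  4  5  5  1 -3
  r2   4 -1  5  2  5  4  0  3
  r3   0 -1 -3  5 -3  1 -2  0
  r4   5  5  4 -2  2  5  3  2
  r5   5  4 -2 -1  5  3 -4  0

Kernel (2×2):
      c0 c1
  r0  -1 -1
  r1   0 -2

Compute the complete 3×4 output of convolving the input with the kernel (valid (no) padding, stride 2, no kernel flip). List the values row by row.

5 -5 -11 7
-1 -17 -11 -3
-18 0 -13 -5

Output[0,0]: The receptive field on the input at this output position is [-1 -2 / -3 -1]. Elementwise product with the kernel and sum: -1·-1 + -2·-1 + -1·-2.
Output[0,1]: The receptive field on the input at this output position is [-1 -2 / -2 4]. Elementwise product with the kernel and sum: -1·-1 + -2·-1 + 4·-2.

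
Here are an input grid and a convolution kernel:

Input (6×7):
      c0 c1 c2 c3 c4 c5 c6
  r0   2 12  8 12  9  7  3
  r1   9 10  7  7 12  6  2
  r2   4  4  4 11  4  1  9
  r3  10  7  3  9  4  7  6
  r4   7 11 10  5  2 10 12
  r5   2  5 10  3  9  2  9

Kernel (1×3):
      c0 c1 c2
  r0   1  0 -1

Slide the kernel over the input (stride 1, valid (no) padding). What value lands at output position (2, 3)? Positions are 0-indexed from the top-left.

The receptive field on the input at this output position is [11 4 1]. Elementwise product with the kernel and sum: 11·1 + 1·-1.

10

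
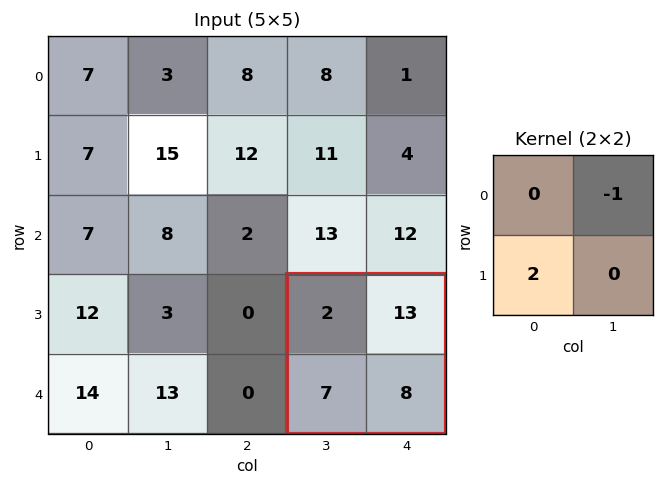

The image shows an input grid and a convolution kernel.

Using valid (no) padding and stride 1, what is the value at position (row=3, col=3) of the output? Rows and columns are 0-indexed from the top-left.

1

The receptive field on the input at this output position is [2 13 / 7 8]. Elementwise product with the kernel and sum: 13·-1 + 7·2.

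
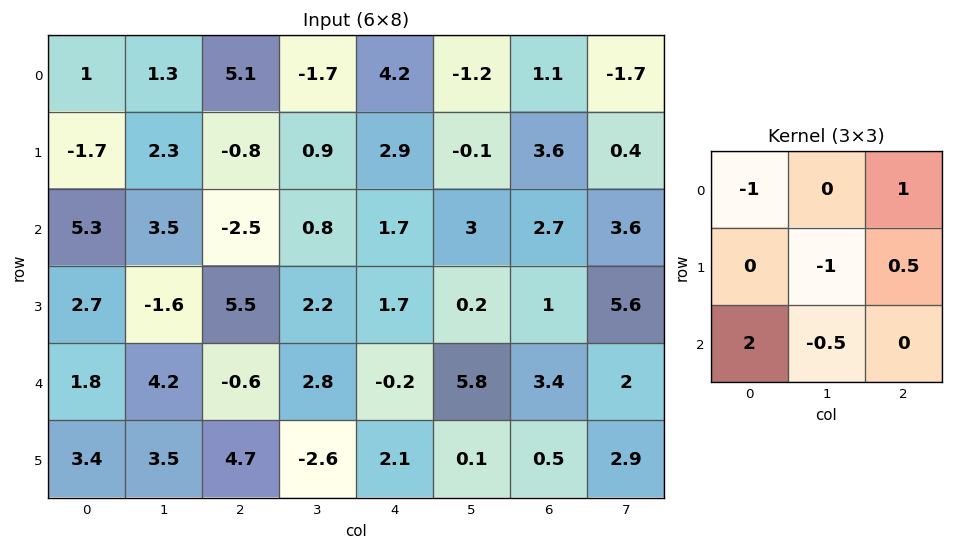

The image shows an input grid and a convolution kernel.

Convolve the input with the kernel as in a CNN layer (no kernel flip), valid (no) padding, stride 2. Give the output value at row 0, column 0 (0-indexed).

The receptive field on the input at this output position is [1 1.3 5.1 / -1.7 2.3 -0.8 / 5.3 3.5 -2.5]. Elementwise product with the kernel and sum: 1·-1 + 5.1·1 + 2.3·-1 + -0.8·0.5 + 5.3·2 + 3.5·-0.5.

10.25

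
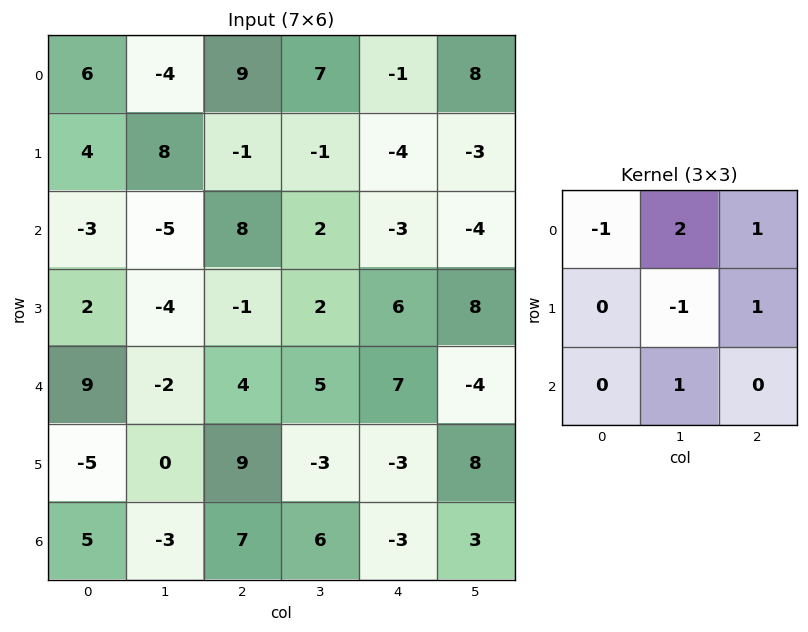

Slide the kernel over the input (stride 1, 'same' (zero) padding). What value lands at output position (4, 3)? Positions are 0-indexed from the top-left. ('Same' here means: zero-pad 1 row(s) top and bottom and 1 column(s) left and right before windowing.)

The receptive field on the zero-padded input at this output position is [-1 2 6 / 4 5 7 / 9 -3 -3]. Elementwise product with the kernel and sum: -1·-1 + 2·2 + 6·1 + 5·-1 + 7·1 + -3·1.

10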